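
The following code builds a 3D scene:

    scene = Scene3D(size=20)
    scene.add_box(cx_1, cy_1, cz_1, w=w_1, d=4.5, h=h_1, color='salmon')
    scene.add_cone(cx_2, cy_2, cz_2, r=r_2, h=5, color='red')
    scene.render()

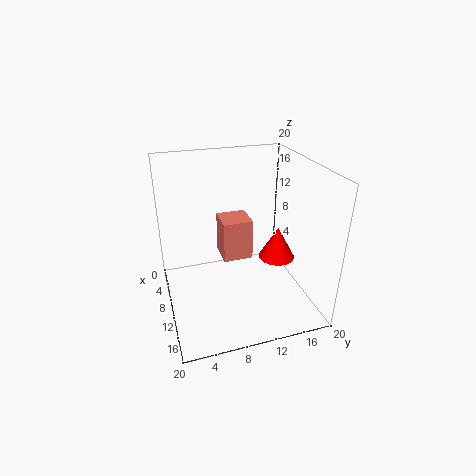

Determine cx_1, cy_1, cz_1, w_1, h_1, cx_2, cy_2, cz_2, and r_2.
cx_1 = 2.75
cy_1 = 8.75
cz_1 = 4.5
w_1 = 4.5
h_1 = 6.25
cx_2 = 8
cy_2 = 17
cz_2 = 4.5
r_2 = 2.75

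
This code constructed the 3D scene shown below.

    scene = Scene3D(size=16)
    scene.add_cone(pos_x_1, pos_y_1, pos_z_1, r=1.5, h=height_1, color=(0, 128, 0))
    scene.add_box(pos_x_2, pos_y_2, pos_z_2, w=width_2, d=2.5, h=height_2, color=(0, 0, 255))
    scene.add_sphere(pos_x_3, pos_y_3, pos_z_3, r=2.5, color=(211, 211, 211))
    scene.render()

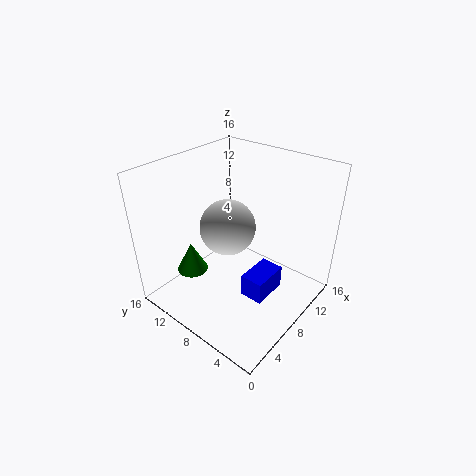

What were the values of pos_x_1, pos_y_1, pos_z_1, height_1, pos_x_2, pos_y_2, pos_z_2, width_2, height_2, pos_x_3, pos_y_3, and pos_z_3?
pos_x_1 = 2; pos_y_1 = 9; pos_z_1 = 7; height_1 = 3; pos_x_2 = 5.5; pos_y_2 = 3; pos_z_2 = 3; width_2 = 4; height_2 = 2.5; pos_x_3 = 3.5; pos_y_3 = 5.5; pos_z_3 = 12.5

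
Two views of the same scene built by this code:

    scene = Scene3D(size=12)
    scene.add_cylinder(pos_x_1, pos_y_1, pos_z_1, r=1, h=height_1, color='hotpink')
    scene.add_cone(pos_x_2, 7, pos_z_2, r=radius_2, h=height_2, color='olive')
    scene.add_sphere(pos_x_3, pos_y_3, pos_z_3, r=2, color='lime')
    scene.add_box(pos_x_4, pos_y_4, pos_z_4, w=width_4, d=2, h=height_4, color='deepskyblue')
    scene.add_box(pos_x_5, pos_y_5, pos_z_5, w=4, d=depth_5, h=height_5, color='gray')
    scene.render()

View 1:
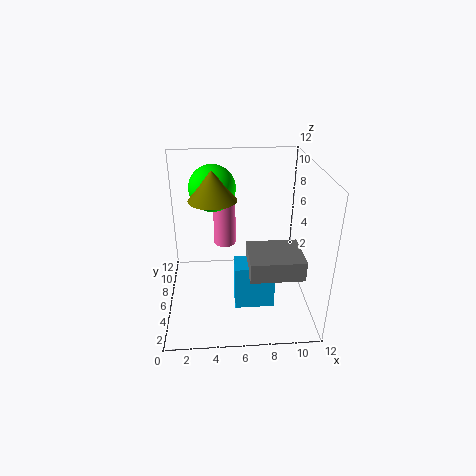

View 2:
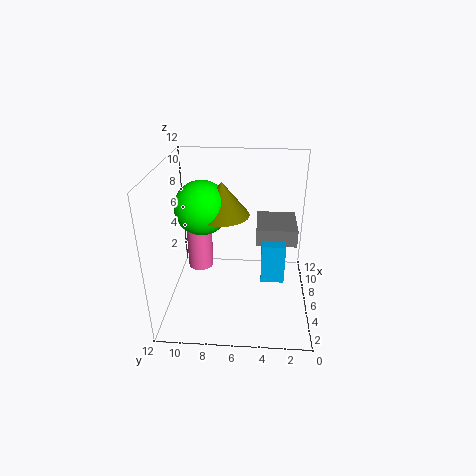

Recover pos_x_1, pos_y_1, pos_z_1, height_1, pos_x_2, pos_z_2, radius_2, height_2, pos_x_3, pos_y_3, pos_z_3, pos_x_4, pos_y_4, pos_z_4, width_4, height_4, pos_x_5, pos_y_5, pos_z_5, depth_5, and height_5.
pos_x_1 = 5, pos_y_1 = 9, pos_z_1 = 4, height_1 = 4, pos_x_2 = 4, pos_z_2 = 9, radius_2 = 2, height_2 = 2.5, pos_x_3 = 4, pos_y_3 = 8.5, pos_z_3 = 9.5, pos_x_4 = 5.5, pos_y_4 = 2, pos_z_4 = 2, width_4 = 3, height_4 = 3.5, pos_x_5 = 6.5, pos_y_5 = 1, pos_z_5 = 5, depth_5 = 3.5, height_5 = 1.5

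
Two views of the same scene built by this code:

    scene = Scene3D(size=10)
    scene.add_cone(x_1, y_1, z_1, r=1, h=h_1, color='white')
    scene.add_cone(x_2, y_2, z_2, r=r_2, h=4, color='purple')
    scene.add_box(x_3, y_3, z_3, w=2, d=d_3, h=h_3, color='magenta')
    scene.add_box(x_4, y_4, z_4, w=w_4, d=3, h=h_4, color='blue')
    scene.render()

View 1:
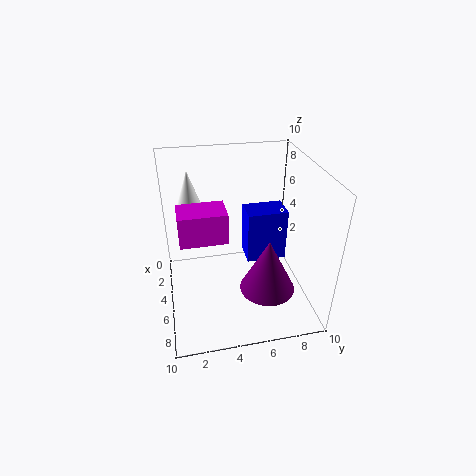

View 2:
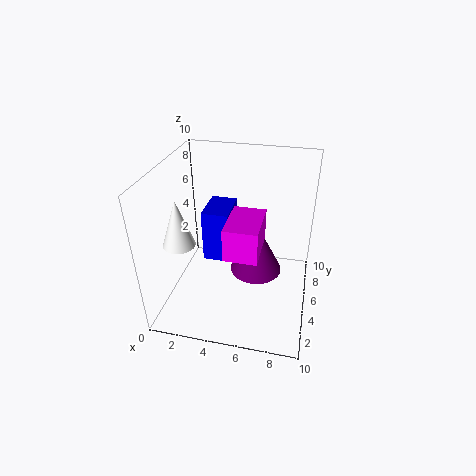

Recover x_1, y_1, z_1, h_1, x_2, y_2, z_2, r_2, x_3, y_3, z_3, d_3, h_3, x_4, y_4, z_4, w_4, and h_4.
x_1 = 2, y_1 = 2, z_1 = 6, h_1 = 3, x_2 = 6, y_2 = 7, z_2 = 1, r_2 = 2, x_3 = 5, y_3 = 1, z_3 = 6, d_3 = 3, h_3 = 2, x_4 = 2, y_4 = 6, z_4 = 2, w_4 = 2, h_4 = 4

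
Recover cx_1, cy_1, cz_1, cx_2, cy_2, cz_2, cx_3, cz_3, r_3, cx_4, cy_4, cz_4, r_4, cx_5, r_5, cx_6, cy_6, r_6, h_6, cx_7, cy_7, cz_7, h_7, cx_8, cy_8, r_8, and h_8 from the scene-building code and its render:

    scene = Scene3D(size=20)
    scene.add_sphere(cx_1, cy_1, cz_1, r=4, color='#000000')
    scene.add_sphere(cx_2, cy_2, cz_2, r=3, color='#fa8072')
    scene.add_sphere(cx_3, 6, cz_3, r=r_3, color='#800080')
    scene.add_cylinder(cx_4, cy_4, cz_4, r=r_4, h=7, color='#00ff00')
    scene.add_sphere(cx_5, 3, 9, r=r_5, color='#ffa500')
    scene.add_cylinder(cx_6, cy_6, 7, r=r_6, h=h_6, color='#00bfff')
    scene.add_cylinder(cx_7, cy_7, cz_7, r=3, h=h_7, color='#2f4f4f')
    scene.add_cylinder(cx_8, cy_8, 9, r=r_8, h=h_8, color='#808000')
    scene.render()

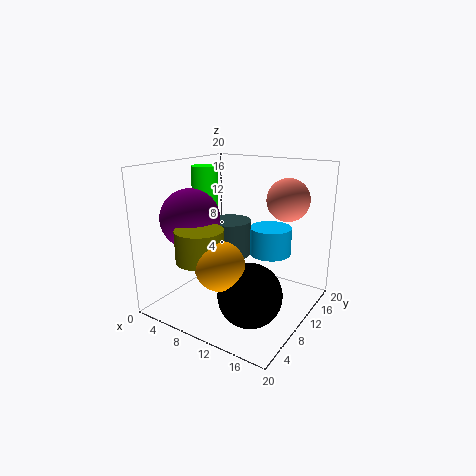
cx_1 = 15, cy_1 = 5, cz_1 = 5, cx_2 = 15, cy_2 = 15, cz_2 = 15, cx_3 = 5, cz_3 = 13, r_3 = 4, cx_4 = 2, cy_4 = 13, cz_4 = 12, r_4 = 2, cx_5 = 12, r_5 = 3, cx_6 = 13, cy_6 = 14, r_6 = 3, h_6 = 4, cx_7 = 8, cy_7 = 11, cz_7 = 7, h_7 = 5, cx_8 = 9, cy_8 = 3, r_8 = 3, h_8 = 4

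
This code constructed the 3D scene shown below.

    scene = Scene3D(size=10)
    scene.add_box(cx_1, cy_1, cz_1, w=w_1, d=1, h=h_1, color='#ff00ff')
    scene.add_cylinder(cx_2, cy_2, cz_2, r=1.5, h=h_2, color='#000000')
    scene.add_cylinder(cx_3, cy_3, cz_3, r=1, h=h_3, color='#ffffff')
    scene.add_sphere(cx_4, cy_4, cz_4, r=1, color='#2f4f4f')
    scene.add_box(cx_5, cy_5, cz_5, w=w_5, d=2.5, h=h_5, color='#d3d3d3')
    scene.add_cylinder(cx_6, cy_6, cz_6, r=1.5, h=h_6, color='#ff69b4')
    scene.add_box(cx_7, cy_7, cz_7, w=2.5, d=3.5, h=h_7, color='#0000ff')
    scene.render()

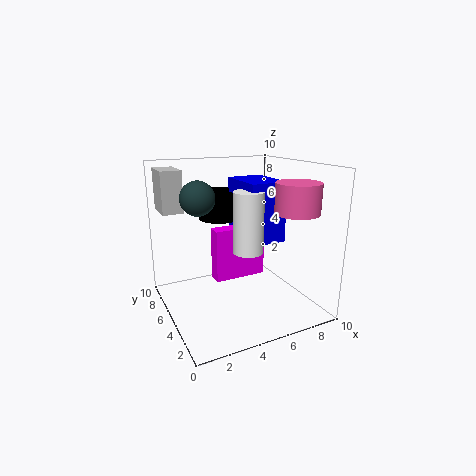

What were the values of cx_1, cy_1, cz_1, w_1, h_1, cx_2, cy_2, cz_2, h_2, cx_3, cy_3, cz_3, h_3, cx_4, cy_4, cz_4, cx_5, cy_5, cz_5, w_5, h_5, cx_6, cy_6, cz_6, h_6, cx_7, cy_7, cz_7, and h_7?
cx_1 = 3, cy_1 = 4, cz_1 = 2.5, w_1 = 3.5, h_1 = 3.5, cx_2 = 4.5, cy_2 = 7, cz_2 = 6, h_2 = 2, cx_3 = 5, cy_3 = 3.5, cz_3 = 4.5, h_3 = 4, cx_4 = 1.5, cy_4 = 3, cz_4 = 8.5, cx_5 = 0.5, cy_5 = 7.5, cz_5 = 6.5, w_5 = 1.5, h_5 = 3, cx_6 = 8, cy_6 = 2.5, cz_6 = 7, h_6 = 2, cx_7 = 5, cy_7 = 3, cz_7 = 5, h_7 = 4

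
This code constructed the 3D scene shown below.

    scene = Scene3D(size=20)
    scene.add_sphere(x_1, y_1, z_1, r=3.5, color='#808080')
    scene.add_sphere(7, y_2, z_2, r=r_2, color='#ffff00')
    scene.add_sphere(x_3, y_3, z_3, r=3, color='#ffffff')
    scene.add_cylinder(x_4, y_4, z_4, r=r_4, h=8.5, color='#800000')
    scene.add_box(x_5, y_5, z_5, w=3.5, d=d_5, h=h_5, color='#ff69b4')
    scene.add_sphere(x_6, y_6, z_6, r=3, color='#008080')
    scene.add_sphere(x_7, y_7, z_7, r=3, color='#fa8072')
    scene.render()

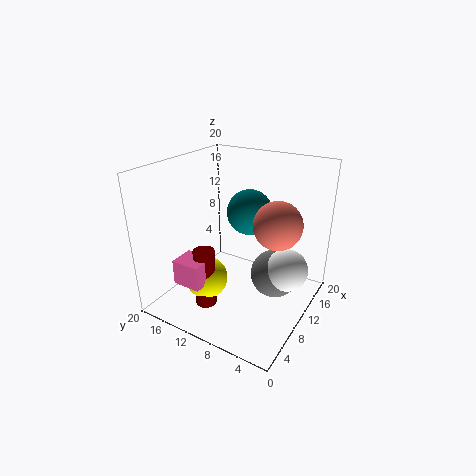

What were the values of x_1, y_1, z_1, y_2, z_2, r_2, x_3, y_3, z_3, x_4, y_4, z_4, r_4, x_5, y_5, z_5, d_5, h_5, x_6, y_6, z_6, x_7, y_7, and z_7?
x_1 = 13, y_1 = 5.5, z_1 = 4, y_2 = 13.5, z_2 = 4, r_2 = 3, x_3 = 12.5, y_3 = 3.5, z_3 = 5.5, x_4 = 6, y_4 = 13, z_4 = 0.5, r_4 = 1.5, x_5 = 3, y_5 = 12, z_5 = 4.5, d_5 = 4, h_5 = 3.5, x_6 = 10.5, y_6 = 8.5, z_6 = 14, x_7 = 8.5, y_7 = 3.5, z_7 = 14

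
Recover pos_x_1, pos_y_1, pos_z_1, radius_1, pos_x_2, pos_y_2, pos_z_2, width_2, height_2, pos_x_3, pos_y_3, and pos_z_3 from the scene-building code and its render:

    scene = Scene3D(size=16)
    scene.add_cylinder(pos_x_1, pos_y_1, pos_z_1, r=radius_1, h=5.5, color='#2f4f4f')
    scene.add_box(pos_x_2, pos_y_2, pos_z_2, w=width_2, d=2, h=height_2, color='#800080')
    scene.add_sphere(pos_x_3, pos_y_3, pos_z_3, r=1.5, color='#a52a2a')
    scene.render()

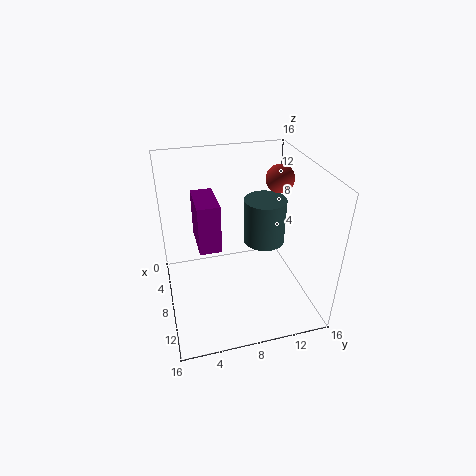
pos_x_1 = 5.5
pos_y_1 = 12
pos_z_1 = 5.5
radius_1 = 2.5
pos_x_2 = 9.5
pos_y_2 = 3
pos_z_2 = 10.5
width_2 = 4
height_2 = 4.5
pos_x_3 = 8
pos_y_3 = 12.5
pos_z_3 = 14.5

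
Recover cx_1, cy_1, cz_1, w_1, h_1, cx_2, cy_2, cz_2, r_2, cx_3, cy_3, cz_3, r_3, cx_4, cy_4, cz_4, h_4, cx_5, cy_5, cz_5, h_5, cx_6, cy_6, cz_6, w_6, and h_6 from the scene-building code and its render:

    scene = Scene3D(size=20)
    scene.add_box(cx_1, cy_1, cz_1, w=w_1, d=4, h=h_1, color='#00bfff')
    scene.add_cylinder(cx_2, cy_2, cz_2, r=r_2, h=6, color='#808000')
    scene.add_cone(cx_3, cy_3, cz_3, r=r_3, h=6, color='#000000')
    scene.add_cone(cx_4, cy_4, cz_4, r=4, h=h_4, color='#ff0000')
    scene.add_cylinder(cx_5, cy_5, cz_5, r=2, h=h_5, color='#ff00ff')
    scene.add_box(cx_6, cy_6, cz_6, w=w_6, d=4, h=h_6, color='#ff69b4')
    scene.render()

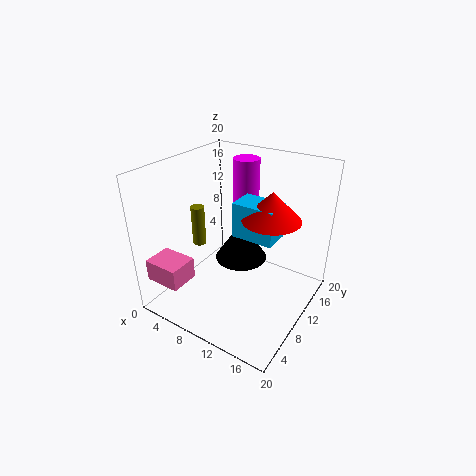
cx_1 = 9, cy_1 = 10, cz_1 = 10, w_1 = 6, h_1 = 5, cx_2 = 3, cy_2 = 10, cz_2 = 7, r_2 = 1, cx_3 = 8, cy_3 = 14, cz_3 = 4, r_3 = 4, cx_4 = 14, cy_4 = 12, cz_4 = 13, h_4 = 4, cx_5 = 7, cy_5 = 17, cz_5 = 9, h_5 = 10, cx_6 = 1, cy_6 = 1, cz_6 = 5, w_6 = 5, h_6 = 3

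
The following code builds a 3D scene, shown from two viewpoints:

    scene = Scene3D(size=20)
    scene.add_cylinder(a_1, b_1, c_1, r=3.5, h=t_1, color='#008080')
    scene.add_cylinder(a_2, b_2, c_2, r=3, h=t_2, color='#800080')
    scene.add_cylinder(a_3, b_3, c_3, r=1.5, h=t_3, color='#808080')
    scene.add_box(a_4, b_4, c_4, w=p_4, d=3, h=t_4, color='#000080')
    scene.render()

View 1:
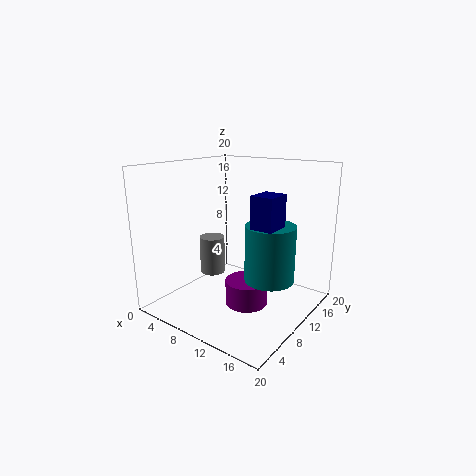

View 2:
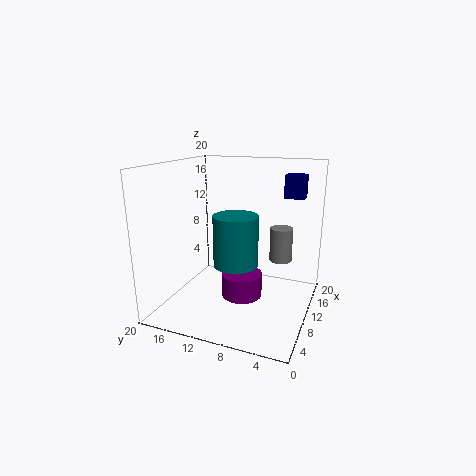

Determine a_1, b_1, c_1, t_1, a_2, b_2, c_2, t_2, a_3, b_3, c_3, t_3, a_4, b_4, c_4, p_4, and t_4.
a_1 = 14, b_1 = 12, c_1 = 4, t_1 = 8, a_2 = 11.5, b_2 = 10, c_2 = 0.5, t_2 = 3.5, a_3 = 10.5, b_3 = 4, c_3 = 7.5, t_3 = 4.5, a_4 = 17, b_4 = 2.5, c_4 = 14.5, p_4 = 2.5, t_4 = 3.5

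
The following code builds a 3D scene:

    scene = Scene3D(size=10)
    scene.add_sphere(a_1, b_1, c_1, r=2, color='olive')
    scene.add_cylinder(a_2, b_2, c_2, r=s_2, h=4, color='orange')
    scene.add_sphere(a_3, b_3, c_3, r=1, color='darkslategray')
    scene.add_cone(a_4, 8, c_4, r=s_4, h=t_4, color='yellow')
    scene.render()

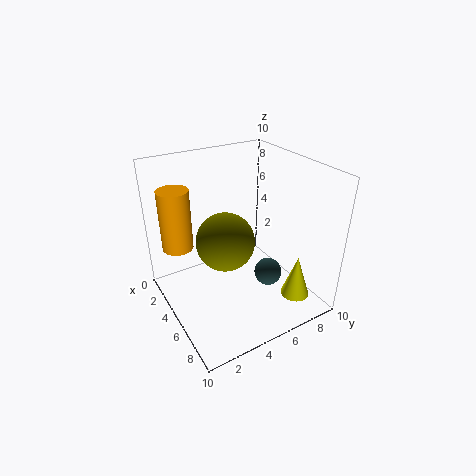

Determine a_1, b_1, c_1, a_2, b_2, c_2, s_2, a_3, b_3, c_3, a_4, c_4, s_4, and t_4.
a_1 = 5, b_1 = 4, c_1 = 5, a_2 = 4, b_2 = 1, c_2 = 5, s_2 = 1, a_3 = 6, b_3 = 7, c_3 = 2, a_4 = 8, c_4 = 1, s_4 = 1, t_4 = 3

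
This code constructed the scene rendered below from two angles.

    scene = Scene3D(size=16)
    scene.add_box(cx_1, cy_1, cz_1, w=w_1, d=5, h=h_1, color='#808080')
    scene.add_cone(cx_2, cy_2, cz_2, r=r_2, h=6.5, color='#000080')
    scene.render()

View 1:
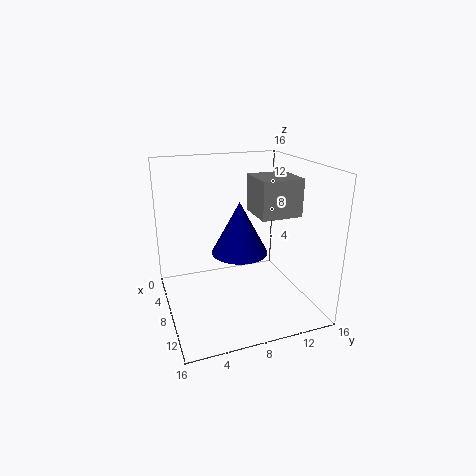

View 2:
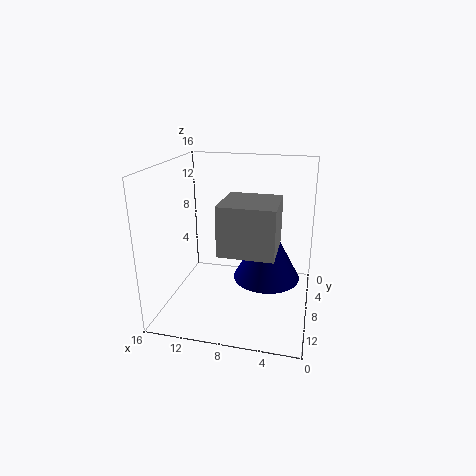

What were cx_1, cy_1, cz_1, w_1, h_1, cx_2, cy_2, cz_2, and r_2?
cx_1 = 3; cy_1 = 11; cz_1 = 9.5; w_1 = 5; h_1 = 4.5; cx_2 = 4.5; cy_2 = 9.5; cz_2 = 4.5; r_2 = 3.5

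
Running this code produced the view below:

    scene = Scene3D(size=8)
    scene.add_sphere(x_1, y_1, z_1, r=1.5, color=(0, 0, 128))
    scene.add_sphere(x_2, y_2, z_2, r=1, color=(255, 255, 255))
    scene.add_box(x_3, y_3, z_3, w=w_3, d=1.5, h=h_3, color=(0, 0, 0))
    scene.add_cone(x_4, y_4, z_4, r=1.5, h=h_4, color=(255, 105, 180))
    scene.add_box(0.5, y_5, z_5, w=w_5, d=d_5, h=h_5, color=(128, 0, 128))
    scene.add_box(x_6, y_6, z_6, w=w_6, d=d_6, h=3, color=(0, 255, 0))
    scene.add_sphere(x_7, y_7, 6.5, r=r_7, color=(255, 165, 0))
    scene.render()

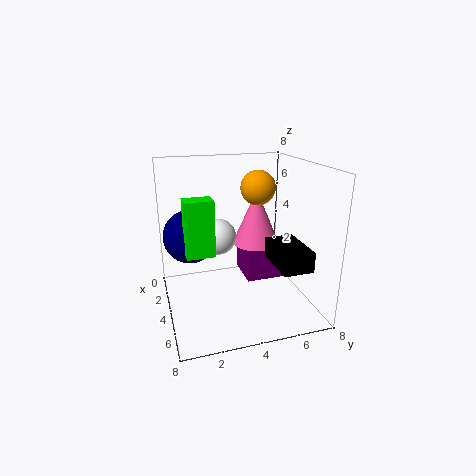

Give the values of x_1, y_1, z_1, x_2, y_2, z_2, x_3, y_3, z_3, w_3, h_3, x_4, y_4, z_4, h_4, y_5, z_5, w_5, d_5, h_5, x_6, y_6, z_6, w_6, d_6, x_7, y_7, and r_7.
x_1 = 3, y_1 = 1.5, z_1 = 4, x_2 = 3.5, y_2 = 3, z_2 = 4, x_3 = 5.5, y_3 = 5, z_3 = 3.5, w_3 = 2.5, h_3 = 1, x_4 = 1.5, y_4 = 6, z_4 = 2.5, h_4 = 3.5, y_5 = 5, z_5 = 0.5, w_5 = 2.5, d_5 = 2.5, h_5 = 2, x_6 = 4, y_6 = 1, z_6 = 3.5, w_6 = 1, d_6 = 1.5, x_7 = 3, y_7 = 5.5, r_7 = 1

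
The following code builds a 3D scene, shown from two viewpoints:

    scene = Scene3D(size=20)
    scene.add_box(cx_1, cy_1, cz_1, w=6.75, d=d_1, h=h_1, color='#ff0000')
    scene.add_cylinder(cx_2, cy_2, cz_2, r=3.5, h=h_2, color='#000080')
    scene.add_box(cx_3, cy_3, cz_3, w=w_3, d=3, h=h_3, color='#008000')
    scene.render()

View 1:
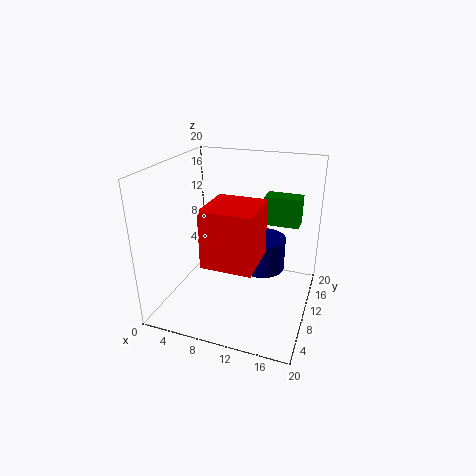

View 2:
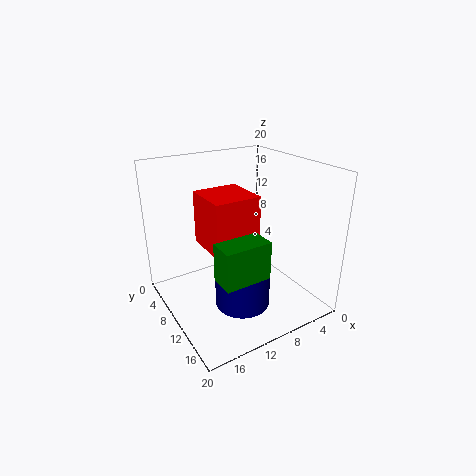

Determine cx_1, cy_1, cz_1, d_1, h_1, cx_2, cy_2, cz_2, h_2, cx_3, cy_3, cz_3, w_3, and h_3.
cx_1 = 7
cy_1 = 4
cz_1 = 8
d_1 = 7
h_1 = 7.75
cx_2 = 12.25
cy_2 = 14.75
cz_2 = 3.25
h_2 = 5
cx_3 = 11.75
cy_3 = 16.75
cz_3 = 9.5
w_3 = 5.5
h_3 = 4.5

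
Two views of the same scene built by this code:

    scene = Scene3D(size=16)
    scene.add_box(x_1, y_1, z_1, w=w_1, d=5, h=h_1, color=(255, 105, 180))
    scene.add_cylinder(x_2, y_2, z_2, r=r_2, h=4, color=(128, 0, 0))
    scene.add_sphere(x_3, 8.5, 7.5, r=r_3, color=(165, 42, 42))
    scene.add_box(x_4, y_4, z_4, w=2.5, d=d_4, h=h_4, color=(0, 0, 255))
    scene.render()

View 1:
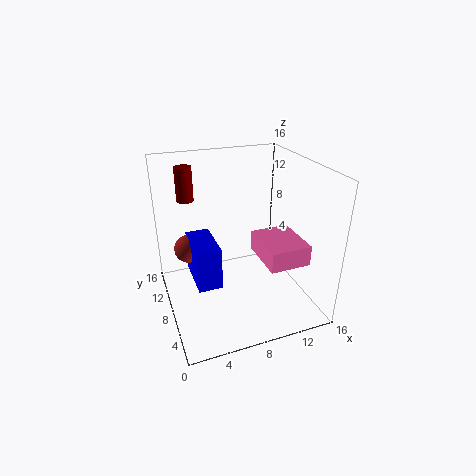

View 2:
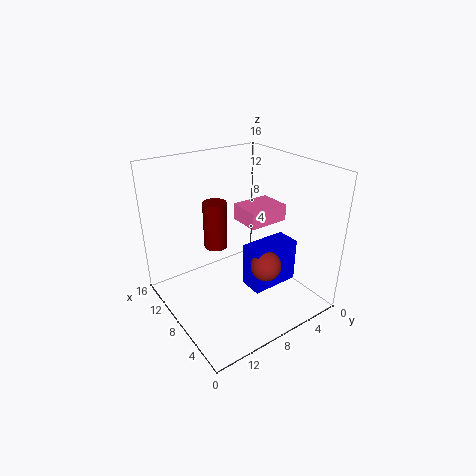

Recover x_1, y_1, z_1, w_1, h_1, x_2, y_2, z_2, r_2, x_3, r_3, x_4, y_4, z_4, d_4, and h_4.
x_1 = 8.5
y_1 = 0.5
z_1 = 8
w_1 = 4
h_1 = 2
x_2 = 3.5
y_2 = 13.5
z_2 = 11
r_2 = 1
x_3 = 2.5
r_3 = 1.5
x_4 = 2.5
y_4 = 4.5
z_4 = 4.5
d_4 = 5
h_4 = 4.5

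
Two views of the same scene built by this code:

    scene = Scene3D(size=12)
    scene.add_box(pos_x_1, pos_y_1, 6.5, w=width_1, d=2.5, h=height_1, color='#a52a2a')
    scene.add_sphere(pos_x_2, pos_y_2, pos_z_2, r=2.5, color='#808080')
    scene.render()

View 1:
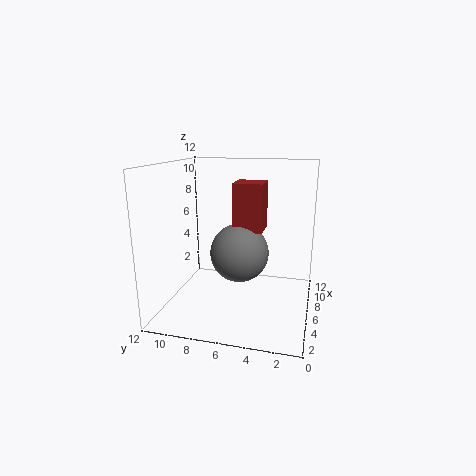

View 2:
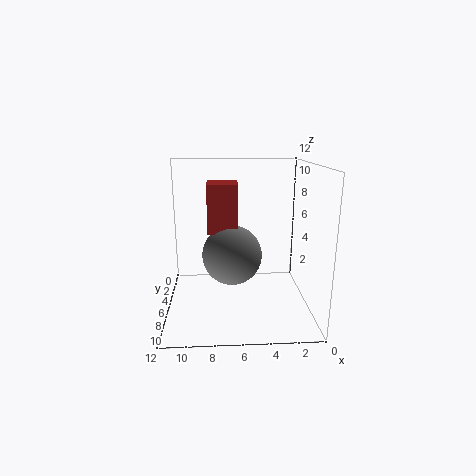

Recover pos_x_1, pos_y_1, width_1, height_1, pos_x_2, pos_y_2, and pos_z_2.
pos_x_1 = 6; pos_y_1 = 4; width_1 = 2.5; height_1 = 4; pos_x_2 = 6.5; pos_y_2 = 6; pos_z_2 = 4.5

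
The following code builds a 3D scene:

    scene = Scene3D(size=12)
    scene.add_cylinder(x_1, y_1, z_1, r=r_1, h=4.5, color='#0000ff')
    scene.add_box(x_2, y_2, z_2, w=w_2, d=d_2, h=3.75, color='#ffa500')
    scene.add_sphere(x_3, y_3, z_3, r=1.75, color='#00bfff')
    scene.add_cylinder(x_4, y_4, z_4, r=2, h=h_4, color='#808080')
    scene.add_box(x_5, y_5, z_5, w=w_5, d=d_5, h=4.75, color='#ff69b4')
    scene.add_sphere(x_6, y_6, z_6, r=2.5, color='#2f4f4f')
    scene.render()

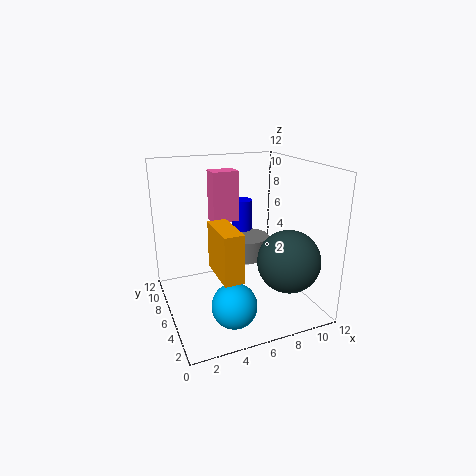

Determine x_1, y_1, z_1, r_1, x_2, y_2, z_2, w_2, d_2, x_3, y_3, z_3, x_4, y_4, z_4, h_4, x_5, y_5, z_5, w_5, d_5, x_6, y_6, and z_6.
x_1 = 8.5; y_1 = 11; z_1 = 3.25; r_1 = 1; x_2 = 3.25; y_2 = 1.75; z_2 = 4.25; w_2 = 1.5; d_2 = 3.75; x_3 = 4.25; y_3 = 2.5; z_3 = 2; x_4 = 8.25; y_4 = 9; z_4 = 2.75; h_4 = 2; x_5 = 5.25; y_5 = 10; z_5 = 6; w_5 = 2.5; d_5 = 1.75; x_6 = 9; y_6 = 2.75; z_6 = 4.75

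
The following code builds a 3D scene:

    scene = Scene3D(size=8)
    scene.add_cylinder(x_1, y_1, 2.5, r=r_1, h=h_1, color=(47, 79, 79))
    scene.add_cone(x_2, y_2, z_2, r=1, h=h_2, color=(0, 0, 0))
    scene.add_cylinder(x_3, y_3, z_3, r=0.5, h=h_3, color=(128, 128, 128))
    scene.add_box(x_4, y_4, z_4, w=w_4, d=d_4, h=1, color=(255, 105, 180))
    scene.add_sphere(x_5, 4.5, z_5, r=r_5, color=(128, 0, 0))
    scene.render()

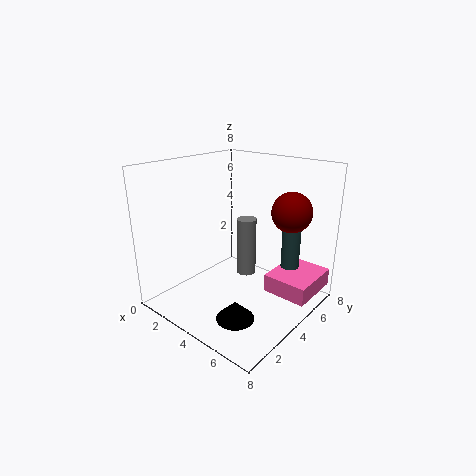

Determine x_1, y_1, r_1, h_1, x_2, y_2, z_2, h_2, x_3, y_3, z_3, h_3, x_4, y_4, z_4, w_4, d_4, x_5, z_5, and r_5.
x_1 = 6.5
y_1 = 5.5
r_1 = 0.5
h_1 = 2.5
x_2 = 5.5
y_2 = 2
z_2 = 0.5
h_2 = 1
x_3 = 5
y_3 = 3.5
z_3 = 2.5
h_3 = 3
x_4 = 5.5
y_4 = 4.5
z_4 = 1
w_4 = 2.5
d_4 = 3
x_5 = 7
z_5 = 6
r_5 = 1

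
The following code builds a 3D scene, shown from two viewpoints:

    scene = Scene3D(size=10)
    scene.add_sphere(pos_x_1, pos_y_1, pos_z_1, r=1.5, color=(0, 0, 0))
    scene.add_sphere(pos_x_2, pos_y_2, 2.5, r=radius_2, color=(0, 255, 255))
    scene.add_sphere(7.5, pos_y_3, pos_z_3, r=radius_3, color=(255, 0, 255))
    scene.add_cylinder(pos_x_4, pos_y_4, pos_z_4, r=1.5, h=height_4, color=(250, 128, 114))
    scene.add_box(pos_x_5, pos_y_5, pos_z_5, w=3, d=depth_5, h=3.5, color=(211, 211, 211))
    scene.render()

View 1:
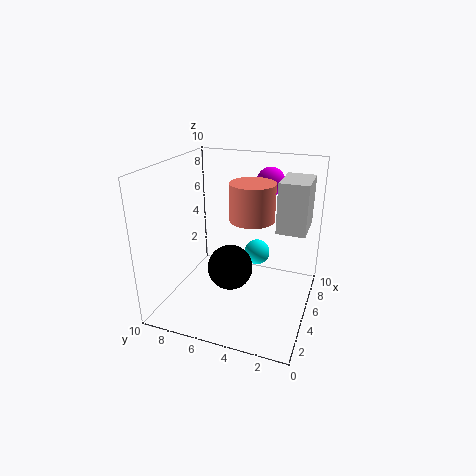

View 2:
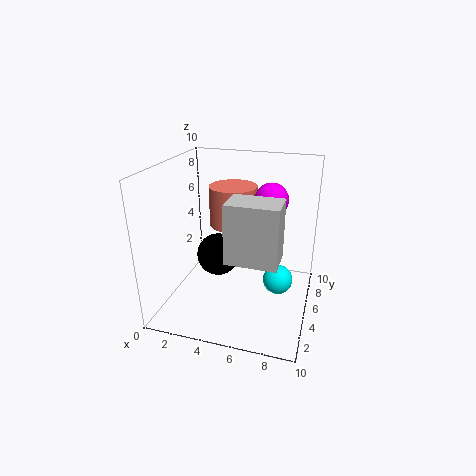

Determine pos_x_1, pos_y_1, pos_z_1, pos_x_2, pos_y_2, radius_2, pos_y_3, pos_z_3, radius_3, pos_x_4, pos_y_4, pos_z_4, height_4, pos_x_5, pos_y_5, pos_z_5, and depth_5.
pos_x_1 = 3.5; pos_y_1 = 5; pos_z_1 = 3.5; pos_x_2 = 8; pos_y_2 = 4.5; radius_2 = 1; pos_y_3 = 3.5; pos_z_3 = 8.5; radius_3 = 1; pos_x_4 = 5; pos_y_4 = 4; pos_z_4 = 6.5; height_4 = 2.5; pos_x_5 = 5.5; pos_y_5 = 0.5; pos_z_5 = 5.5; depth_5 = 2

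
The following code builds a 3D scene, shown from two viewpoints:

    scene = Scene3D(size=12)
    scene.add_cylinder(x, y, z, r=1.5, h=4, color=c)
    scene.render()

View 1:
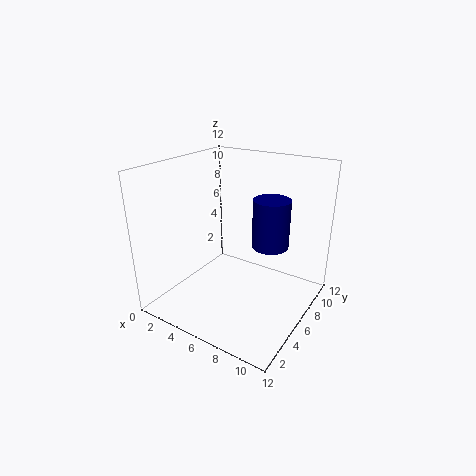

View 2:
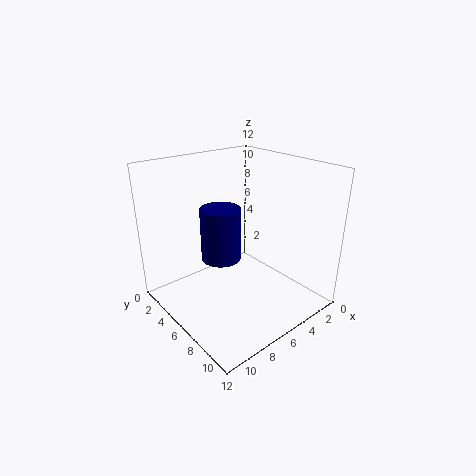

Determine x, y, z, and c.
x = 8.5
y = 7
z = 5.5
c = 'navy'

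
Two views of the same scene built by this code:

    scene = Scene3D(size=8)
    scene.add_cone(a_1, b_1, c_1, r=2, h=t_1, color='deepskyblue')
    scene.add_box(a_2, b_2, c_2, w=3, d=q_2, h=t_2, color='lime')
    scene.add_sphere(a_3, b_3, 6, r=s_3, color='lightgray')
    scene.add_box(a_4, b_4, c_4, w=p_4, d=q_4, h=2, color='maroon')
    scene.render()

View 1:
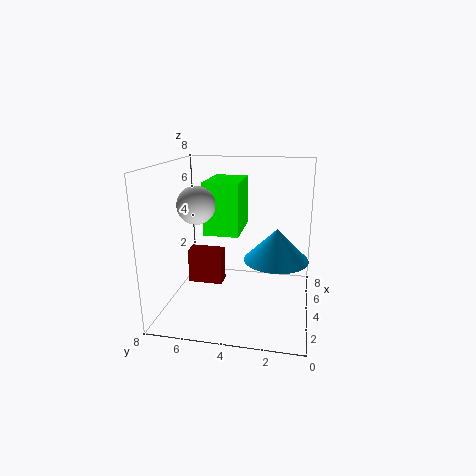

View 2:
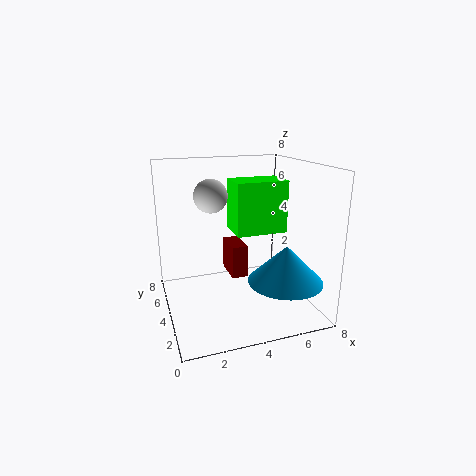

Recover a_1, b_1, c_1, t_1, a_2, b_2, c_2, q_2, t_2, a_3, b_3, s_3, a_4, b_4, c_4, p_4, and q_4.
a_1 = 6, b_1 = 2, c_1 = 2, t_1 = 2, a_2 = 4, b_2 = 4, c_2 = 4, q_2 = 2, t_2 = 3, a_3 = 3, b_3 = 6, s_3 = 1, a_4 = 4, b_4 = 5, c_4 = 1, p_4 = 1, q_4 = 2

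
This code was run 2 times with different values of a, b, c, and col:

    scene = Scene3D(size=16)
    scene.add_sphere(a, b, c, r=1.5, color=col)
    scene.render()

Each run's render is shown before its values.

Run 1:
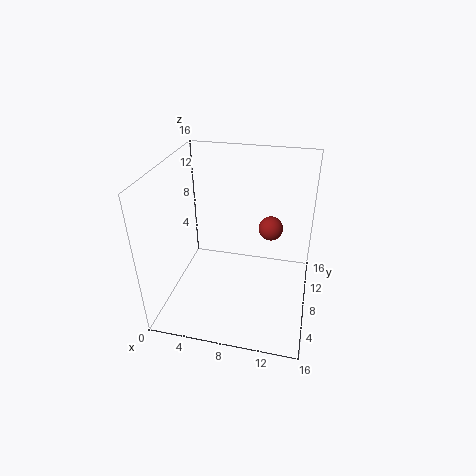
a = 11
b = 13
c = 6.75
col = 'brown'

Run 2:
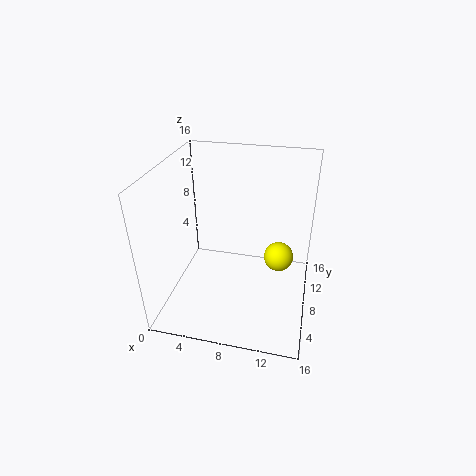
a = 12.75
b = 6.25
c = 7.5
col = 'yellow'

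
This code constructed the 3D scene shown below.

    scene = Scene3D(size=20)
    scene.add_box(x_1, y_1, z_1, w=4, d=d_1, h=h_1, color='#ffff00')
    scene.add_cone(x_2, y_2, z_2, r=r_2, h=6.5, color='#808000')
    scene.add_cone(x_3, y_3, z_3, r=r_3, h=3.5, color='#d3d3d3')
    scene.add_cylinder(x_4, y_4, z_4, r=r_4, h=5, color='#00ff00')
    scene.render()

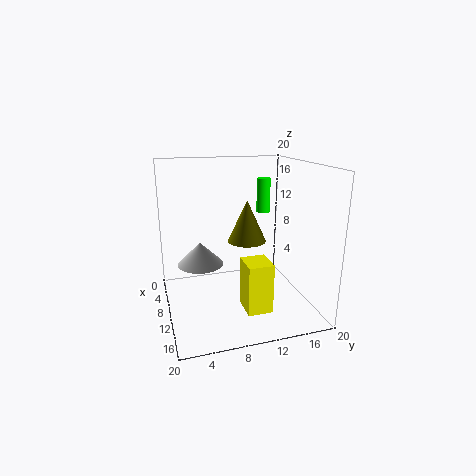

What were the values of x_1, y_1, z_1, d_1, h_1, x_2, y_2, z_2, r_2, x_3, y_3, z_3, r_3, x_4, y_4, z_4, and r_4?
x_1 = 11, y_1 = 10, z_1 = 0.5, d_1 = 3.5, h_1 = 7, x_2 = 5, y_2 = 13, z_2 = 7.5, r_2 = 3, x_3 = 5, y_3 = 5.5, z_3 = 4.5, r_3 = 3.5, x_4 = 6.5, y_4 = 15, z_4 = 12.5, r_4 = 1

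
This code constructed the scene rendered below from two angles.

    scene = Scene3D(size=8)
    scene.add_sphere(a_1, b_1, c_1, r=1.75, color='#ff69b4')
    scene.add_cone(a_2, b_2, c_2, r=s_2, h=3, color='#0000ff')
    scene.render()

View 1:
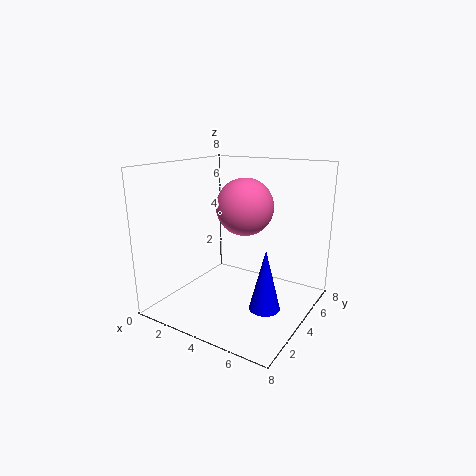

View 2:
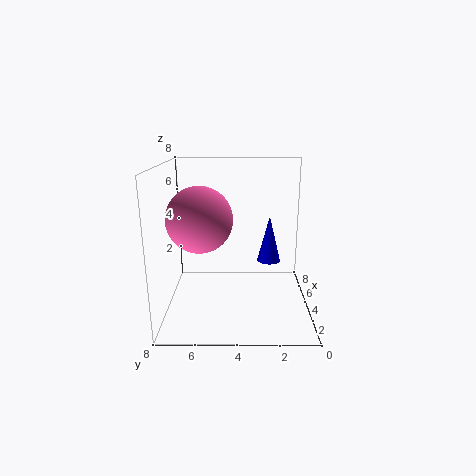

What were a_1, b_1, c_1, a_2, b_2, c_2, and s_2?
a_1 = 3.25; b_1 = 6; c_1 = 5.25; a_2 = 6.75; b_2 = 2; c_2 = 1.5; s_2 = 0.75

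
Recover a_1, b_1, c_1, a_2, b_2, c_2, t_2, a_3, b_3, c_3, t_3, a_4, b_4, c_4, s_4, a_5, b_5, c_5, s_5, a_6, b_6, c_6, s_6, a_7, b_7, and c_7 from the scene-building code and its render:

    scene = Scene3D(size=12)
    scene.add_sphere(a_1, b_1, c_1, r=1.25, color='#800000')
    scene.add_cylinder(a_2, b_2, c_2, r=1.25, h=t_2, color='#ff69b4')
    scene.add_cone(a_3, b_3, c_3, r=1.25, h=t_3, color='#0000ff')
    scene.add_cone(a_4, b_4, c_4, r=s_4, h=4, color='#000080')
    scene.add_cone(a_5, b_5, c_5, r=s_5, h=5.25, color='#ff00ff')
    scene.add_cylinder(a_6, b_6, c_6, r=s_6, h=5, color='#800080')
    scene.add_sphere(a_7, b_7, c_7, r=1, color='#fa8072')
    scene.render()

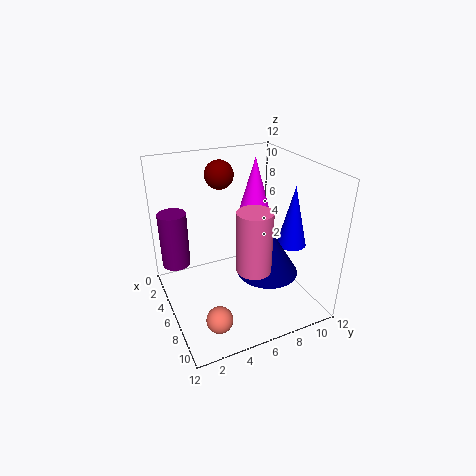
a_1 = 2.75; b_1 = 5.75; c_1 = 10.5; a_2 = 10.25; b_2 = 5.25; c_2 = 5.75; t_2 = 4.5; a_3 = 7.25; b_3 = 10.5; c_3 = 5; t_3 = 5.25; a_4 = 8; b_4 = 7.75; c_4 = 3.5; s_4 = 2.5; a_5 = 2.25; b_5 = 9.5; c_5 = 6.25; s_5 = 1.5; a_6 = 2.25; b_6 = 1.5; c_6 = 2.5; s_6 = 1.25; a_7 = 10.25; b_7 = 2.5; c_7 = 2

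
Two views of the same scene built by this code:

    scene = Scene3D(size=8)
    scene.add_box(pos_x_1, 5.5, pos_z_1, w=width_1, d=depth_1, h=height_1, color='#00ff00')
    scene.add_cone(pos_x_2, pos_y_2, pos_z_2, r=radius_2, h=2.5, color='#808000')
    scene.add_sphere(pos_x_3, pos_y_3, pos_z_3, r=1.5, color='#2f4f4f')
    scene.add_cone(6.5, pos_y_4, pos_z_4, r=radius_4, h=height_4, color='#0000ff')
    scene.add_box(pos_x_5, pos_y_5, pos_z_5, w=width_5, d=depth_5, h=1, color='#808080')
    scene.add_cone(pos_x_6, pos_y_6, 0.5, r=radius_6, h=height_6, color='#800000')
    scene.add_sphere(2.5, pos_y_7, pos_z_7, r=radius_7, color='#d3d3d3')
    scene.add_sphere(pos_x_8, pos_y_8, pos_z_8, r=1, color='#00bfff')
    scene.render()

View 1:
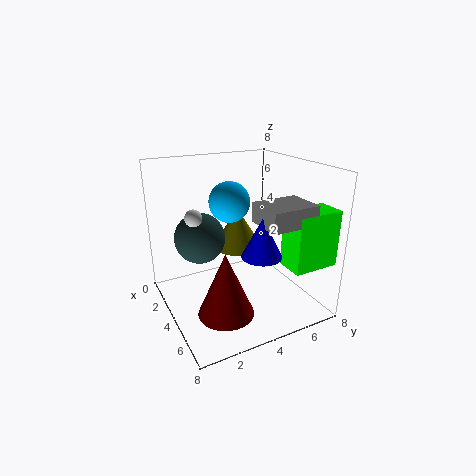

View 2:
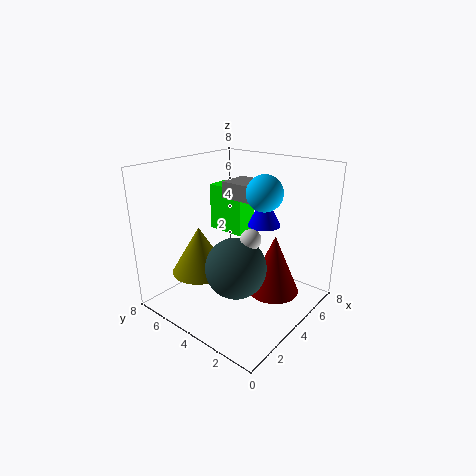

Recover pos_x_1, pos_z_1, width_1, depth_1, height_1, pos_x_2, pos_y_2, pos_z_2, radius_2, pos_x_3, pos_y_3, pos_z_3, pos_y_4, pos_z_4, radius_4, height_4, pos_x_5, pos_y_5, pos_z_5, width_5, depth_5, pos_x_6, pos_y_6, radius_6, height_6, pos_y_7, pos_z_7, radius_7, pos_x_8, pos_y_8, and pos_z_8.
pos_x_1 = 6; pos_z_1 = 3; width_1 = 1.5; depth_1 = 2.5; height_1 = 3; pos_x_2 = 2; pos_y_2 = 5; pos_z_2 = 2.5; radius_2 = 1.5; pos_x_3 = 2; pos_y_3 = 2.5; pos_z_3 = 3.5; pos_y_4 = 4; pos_z_4 = 4; radius_4 = 1; height_4 = 2; pos_x_5 = 5.5; pos_y_5 = 4; pos_z_5 = 5.5; width_5 = 2; depth_5 = 2.5; pos_x_6 = 5.5; pos_y_6 = 2.5; radius_6 = 1.5; height_6 = 3.5; pos_y_7 = 2; pos_z_7 = 5; radius_7 = 0.5; pos_x_8 = 5; pos_y_8 = 3; pos_z_8 = 6.5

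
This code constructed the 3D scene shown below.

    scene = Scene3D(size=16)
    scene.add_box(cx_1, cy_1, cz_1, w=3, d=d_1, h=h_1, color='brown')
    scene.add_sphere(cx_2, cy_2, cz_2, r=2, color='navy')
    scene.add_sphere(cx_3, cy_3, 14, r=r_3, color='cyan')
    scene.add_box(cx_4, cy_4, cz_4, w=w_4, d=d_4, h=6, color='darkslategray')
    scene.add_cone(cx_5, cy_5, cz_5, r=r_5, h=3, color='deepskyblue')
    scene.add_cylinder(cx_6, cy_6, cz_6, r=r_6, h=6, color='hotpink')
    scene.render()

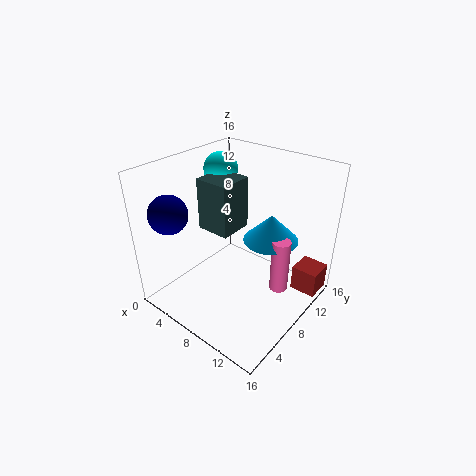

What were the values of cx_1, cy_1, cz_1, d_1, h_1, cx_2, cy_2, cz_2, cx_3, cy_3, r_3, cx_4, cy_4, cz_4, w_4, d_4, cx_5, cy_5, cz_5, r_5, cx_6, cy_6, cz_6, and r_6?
cx_1 = 13
cy_1 = 12
cz_1 = 1
d_1 = 3
h_1 = 3
cx_2 = 4
cy_2 = 2
cz_2 = 12
cx_3 = 3
cy_3 = 11
r_3 = 2
cx_4 = 3
cy_4 = 7
cz_4 = 8
w_4 = 4
d_4 = 4
cx_5 = 11
cy_5 = 10
cz_5 = 8
r_5 = 3
cx_6 = 13
cy_6 = 9
cz_6 = 3
r_6 = 1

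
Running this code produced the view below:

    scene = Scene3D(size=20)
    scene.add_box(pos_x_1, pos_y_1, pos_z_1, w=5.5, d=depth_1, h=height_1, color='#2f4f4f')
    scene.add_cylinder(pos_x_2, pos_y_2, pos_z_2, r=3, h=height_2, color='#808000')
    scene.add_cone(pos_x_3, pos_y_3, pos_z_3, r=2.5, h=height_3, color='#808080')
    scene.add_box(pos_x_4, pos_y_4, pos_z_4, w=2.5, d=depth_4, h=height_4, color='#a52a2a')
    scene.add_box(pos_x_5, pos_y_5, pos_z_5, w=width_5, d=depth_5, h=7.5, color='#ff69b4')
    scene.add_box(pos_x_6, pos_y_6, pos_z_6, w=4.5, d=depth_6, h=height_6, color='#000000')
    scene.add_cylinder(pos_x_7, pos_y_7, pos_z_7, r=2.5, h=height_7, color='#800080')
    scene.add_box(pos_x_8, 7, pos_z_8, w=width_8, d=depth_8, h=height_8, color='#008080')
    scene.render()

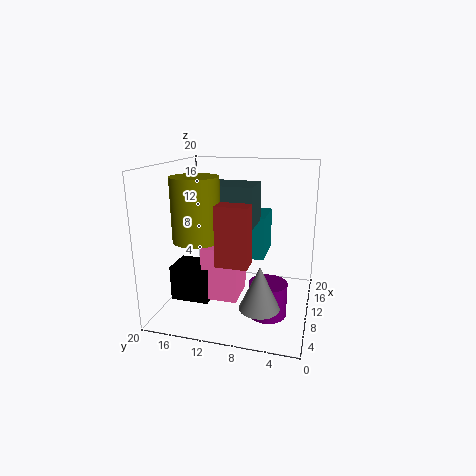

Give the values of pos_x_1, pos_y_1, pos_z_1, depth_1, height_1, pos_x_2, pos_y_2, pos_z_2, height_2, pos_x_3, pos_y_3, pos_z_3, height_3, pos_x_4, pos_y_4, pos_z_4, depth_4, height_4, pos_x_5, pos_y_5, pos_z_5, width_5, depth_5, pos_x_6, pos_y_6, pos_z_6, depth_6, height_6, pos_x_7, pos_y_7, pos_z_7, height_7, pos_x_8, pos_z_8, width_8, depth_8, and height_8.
pos_x_1 = 7.5; pos_y_1 = 7.5; pos_z_1 = 12; depth_1 = 6.5; height_1 = 5.5; pos_x_2 = 5; pos_y_2 = 14; pos_z_2 = 11; height_2 = 8; pos_x_3 = 3.5; pos_y_3 = 5.5; pos_z_3 = 3.5; height_3 = 5.5; pos_x_4 = 3; pos_y_4 = 7; pos_z_4 = 8.5; depth_4 = 4; height_4 = 7.5; pos_x_5 = 7; pos_y_5 = 9.5; pos_z_5 = 1.5; width_5 = 5.5; depth_5 = 5; pos_x_6 = 6.5; pos_y_6 = 13.5; pos_z_6 = 1; depth_6 = 5.5; height_6 = 5; pos_x_7 = 6.5; pos_y_7 = 5; pos_z_7 = 1; height_7 = 4.5; pos_x_8 = 13.5; pos_z_8 = 5.5; width_8 = 6.5; depth_8 = 5.5; height_8 = 6.5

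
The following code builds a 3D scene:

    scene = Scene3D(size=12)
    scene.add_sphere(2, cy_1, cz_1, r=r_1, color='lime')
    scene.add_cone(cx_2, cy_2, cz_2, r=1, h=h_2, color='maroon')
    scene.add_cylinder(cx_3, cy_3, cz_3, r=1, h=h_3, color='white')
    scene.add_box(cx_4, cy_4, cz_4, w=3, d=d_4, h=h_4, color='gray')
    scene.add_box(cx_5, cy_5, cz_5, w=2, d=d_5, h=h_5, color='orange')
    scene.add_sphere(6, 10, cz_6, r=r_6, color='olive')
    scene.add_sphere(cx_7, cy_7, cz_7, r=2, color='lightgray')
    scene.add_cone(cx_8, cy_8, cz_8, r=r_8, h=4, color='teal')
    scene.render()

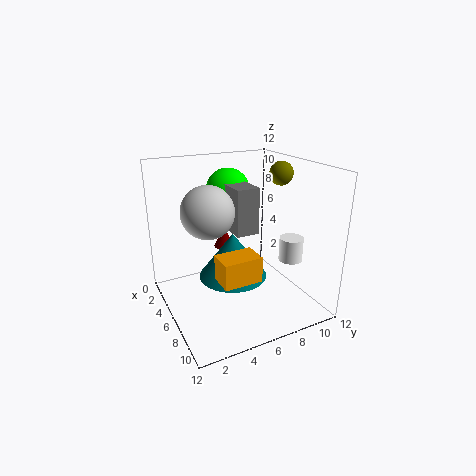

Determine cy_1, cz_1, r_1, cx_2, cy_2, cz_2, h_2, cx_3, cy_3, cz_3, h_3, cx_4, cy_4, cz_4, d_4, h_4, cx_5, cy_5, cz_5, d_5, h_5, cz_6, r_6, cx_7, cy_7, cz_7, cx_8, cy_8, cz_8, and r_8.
cy_1 = 7, cz_1 = 9, r_1 = 2, cx_2 = 1, cy_2 = 7, cz_2 = 3, h_2 = 2, cx_3 = 8, cy_3 = 10, cz_3 = 4, h_3 = 2, cx_4 = 3, cy_4 = 6, cz_4 = 6, d_4 = 2, h_4 = 4, cx_5 = 8, cy_5 = 3, cz_5 = 4, d_5 = 3, h_5 = 2, cz_6 = 11, r_6 = 1, cx_7 = 7, cy_7 = 3, cz_7 = 9, cx_8 = 5, cy_8 = 6, cz_8 = 2, r_8 = 3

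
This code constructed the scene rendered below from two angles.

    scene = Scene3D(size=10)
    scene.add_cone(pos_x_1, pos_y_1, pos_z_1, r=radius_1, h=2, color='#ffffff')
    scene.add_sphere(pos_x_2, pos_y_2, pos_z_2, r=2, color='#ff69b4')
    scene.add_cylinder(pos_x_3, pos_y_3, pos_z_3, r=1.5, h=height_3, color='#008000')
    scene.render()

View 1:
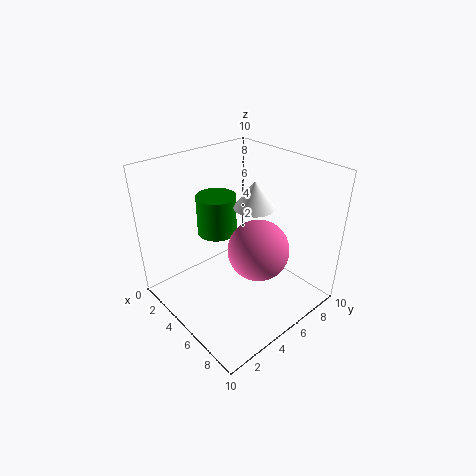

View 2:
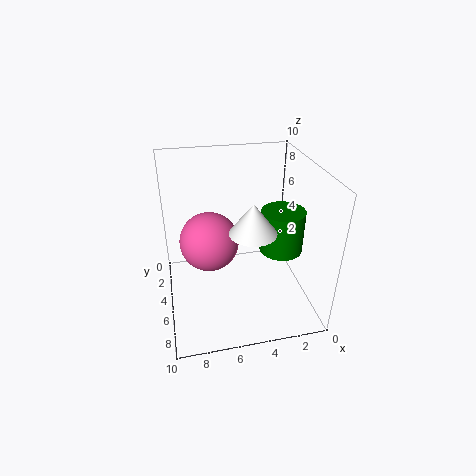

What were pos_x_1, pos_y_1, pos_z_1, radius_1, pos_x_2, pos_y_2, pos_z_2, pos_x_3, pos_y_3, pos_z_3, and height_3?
pos_x_1 = 4.5, pos_y_1 = 7, pos_z_1 = 6.5, radius_1 = 1.5, pos_x_2 = 7, pos_y_2 = 5, pos_z_2 = 5, pos_x_3 = 2, pos_y_3 = 5.5, pos_z_3 = 4, height_3 = 3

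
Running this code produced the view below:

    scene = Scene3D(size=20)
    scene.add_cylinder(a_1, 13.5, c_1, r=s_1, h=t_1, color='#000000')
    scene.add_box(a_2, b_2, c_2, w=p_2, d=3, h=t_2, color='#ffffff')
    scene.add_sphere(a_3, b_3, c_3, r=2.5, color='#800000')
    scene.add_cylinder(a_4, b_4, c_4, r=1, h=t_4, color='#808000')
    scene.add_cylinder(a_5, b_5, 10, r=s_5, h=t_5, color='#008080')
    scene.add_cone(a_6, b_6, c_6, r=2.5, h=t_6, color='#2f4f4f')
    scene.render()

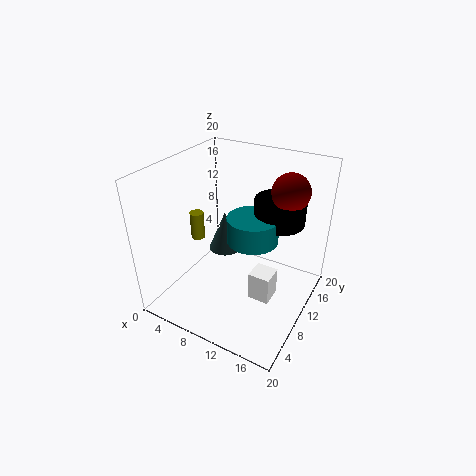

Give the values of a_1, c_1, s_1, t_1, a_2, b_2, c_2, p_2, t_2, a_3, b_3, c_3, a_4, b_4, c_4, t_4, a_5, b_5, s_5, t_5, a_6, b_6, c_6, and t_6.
a_1 = 14.5, c_1 = 12, s_1 = 3.5, t_1 = 3.5, a_2 = 13, b_2 = 7.5, c_2 = 2.5, p_2 = 3, t_2 = 4, a_3 = 16, b_3 = 13, c_3 = 17, a_4 = 3.5, b_4 = 9.5, c_4 = 8.5, t_4 = 4, a_5 = 12, b_5 = 10.5, s_5 = 3.5, t_5 = 3.5, a_6 = 6, b_6 = 13, c_6 = 5.5, t_6 = 6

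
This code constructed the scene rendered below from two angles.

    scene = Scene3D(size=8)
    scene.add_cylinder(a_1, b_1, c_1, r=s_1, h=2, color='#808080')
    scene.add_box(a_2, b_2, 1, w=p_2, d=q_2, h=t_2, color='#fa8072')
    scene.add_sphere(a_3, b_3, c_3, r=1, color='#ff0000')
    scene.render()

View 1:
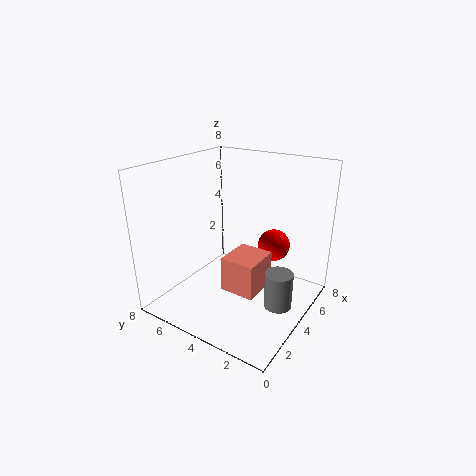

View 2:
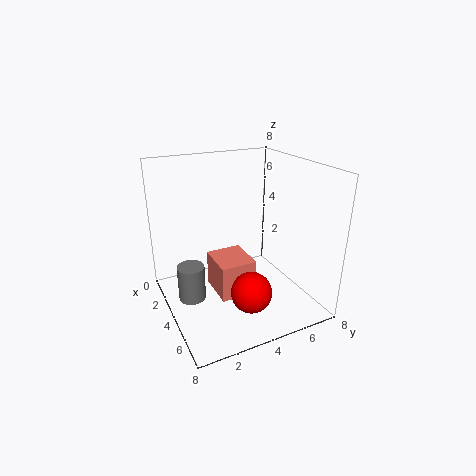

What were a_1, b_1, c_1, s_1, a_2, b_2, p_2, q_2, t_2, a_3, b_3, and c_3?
a_1 = 3.75, b_1 = 1.25, c_1 = 0.75, s_1 = 0.75, a_2 = 3, b_2 = 2.5, p_2 = 2.25, q_2 = 2, t_2 = 2, a_3 = 7, b_3 = 3.25, c_3 = 2.5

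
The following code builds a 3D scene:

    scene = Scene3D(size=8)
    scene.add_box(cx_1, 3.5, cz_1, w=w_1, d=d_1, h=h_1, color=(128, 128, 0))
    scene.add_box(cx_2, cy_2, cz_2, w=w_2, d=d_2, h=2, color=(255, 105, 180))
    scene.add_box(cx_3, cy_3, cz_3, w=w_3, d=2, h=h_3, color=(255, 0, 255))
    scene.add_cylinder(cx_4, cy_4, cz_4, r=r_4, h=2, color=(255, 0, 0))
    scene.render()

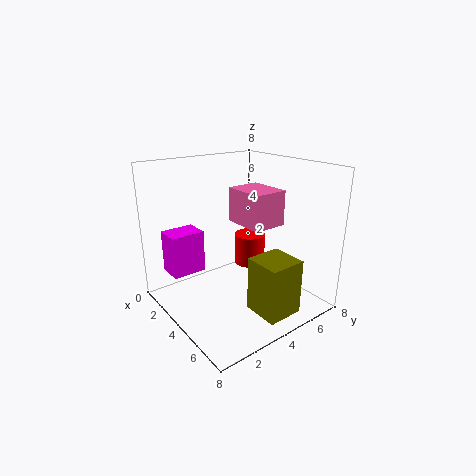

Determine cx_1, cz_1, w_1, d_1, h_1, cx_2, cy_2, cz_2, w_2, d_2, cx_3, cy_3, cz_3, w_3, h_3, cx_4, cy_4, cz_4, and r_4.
cx_1 = 5.5, cz_1 = 0.5, w_1 = 2, d_1 = 2, h_1 = 3, cx_2 = 2.5, cy_2 = 4.5, cz_2 = 4.5, w_2 = 2.5, d_2 = 2, cx_3 = 0.5, cy_3 = 1, cz_3 = 1.5, w_3 = 1.5, h_3 = 2.5, cx_4 = 2, cy_4 = 6.5, cz_4 = 1, r_4 = 1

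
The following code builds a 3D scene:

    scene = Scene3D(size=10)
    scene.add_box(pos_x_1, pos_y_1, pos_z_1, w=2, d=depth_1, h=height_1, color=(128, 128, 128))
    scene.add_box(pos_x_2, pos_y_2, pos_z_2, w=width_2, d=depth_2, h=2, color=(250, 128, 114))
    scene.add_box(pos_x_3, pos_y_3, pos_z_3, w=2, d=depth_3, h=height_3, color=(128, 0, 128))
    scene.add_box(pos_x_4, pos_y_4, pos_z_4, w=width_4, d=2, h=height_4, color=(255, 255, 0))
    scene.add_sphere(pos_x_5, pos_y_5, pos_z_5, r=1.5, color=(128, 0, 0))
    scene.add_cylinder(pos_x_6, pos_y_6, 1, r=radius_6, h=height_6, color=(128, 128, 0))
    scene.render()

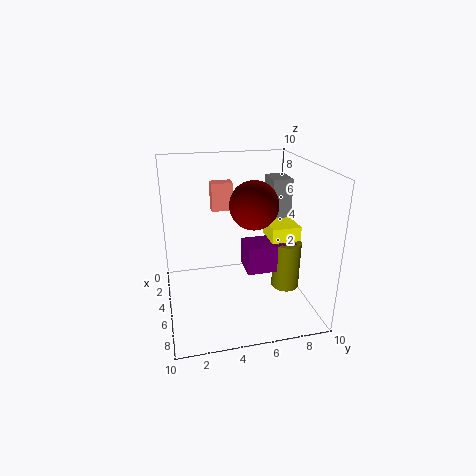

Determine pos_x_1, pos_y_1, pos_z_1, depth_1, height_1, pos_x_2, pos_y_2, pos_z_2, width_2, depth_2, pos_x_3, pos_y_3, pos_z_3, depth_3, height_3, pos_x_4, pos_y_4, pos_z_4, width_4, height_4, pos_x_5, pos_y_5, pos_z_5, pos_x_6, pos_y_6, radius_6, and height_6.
pos_x_1 = 1.5; pos_y_1 = 8; pos_z_1 = 5.5; depth_1 = 1.5; height_1 = 3; pos_x_2 = 2.5; pos_y_2 = 3.5; pos_z_2 = 6.5; width_2 = 1; depth_2 = 1.5; pos_x_3 = 4; pos_y_3 = 5.5; pos_z_3 = 2.5; depth_3 = 3.5; height_3 = 2; pos_x_4 = 4.5; pos_y_4 = 7; pos_z_4 = 5; width_4 = 2; height_4 = 1; pos_x_5 = 7; pos_y_5 = 5.5; pos_z_5 = 8; pos_x_6 = 5.5; pos_y_6 = 8.5; radius_6 = 1; height_6 = 3.5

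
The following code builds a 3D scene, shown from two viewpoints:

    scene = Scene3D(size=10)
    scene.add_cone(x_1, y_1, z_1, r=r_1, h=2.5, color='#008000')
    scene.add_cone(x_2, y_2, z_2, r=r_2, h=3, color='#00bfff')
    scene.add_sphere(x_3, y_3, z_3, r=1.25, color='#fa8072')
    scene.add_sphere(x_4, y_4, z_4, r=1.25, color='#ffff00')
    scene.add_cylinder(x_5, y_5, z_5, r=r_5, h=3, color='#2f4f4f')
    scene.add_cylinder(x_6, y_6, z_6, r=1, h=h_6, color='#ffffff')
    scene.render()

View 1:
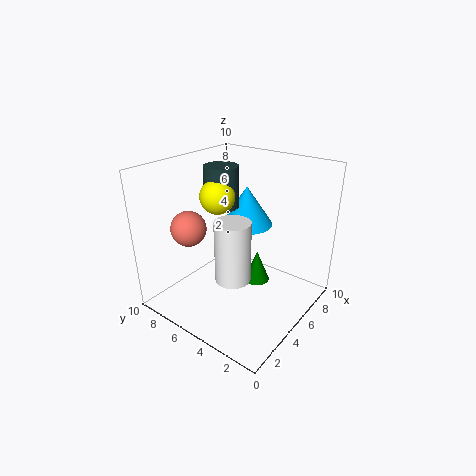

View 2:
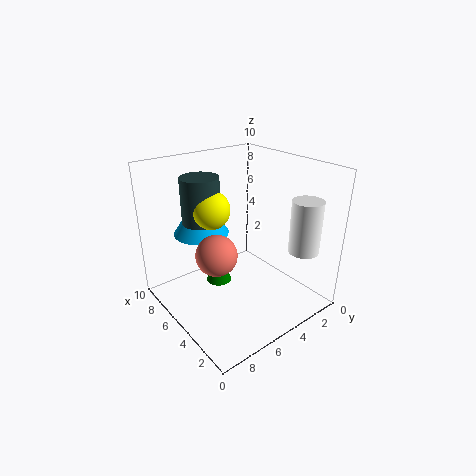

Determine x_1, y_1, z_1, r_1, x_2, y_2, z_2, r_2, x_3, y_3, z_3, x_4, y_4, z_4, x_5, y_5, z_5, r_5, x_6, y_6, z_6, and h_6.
x_1 = 7.5
y_1 = 5
z_1 = 0.25
r_1 = 1
x_2 = 7.75
y_2 = 6.25
z_2 = 4.75
r_2 = 2
x_3 = 3.25
y_3 = 8
z_3 = 5.5
x_4 = 5.25
y_4 = 7
z_4 = 7.5
x_5 = 6
y_5 = 7.25
z_5 = 6.5
r_5 = 1.25
x_6 = 1.25
y_6 = 2.5
z_6 = 4.75
h_6 = 3.5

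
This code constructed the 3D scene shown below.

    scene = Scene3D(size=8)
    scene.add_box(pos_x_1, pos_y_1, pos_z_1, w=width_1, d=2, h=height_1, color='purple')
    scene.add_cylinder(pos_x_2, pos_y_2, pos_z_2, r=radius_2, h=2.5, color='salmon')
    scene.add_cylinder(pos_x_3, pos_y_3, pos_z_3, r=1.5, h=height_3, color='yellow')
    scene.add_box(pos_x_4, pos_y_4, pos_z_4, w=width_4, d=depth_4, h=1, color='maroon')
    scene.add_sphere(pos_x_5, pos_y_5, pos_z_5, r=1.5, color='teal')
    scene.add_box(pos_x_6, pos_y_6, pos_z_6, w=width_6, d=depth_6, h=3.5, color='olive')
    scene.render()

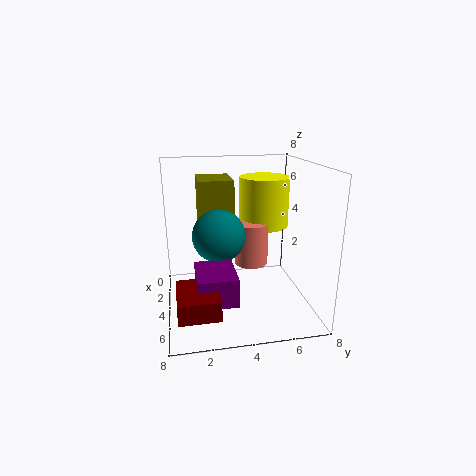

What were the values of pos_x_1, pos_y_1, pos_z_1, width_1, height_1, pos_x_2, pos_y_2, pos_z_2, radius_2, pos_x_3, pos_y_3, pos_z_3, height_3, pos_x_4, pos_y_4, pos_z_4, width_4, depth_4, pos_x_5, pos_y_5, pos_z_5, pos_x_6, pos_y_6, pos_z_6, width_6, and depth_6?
pos_x_1 = 4.5
pos_y_1 = 1.5
pos_z_1 = 1.5
width_1 = 2.5
height_1 = 1.5
pos_x_2 = 3
pos_y_2 = 5
pos_z_2 = 2
radius_2 = 1
pos_x_3 = 2
pos_y_3 = 6
pos_z_3 = 4
height_3 = 3
pos_x_4 = 5.5
pos_y_4 = 0.5
pos_z_4 = 1.5
width_4 = 2.5
depth_4 = 2
pos_x_5 = 3.5
pos_y_5 = 3
pos_z_5 = 4
pos_x_6 = 0.5
pos_y_6 = 2
pos_z_6 = 3.5
width_6 = 2.5
depth_6 = 2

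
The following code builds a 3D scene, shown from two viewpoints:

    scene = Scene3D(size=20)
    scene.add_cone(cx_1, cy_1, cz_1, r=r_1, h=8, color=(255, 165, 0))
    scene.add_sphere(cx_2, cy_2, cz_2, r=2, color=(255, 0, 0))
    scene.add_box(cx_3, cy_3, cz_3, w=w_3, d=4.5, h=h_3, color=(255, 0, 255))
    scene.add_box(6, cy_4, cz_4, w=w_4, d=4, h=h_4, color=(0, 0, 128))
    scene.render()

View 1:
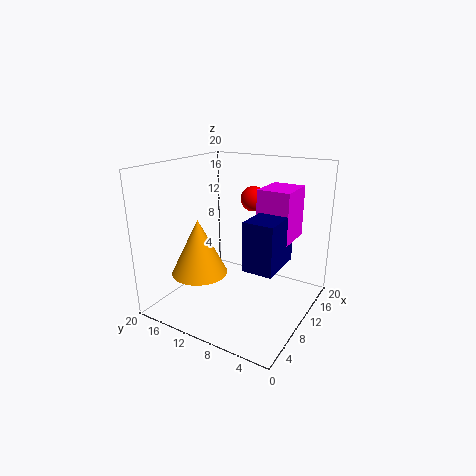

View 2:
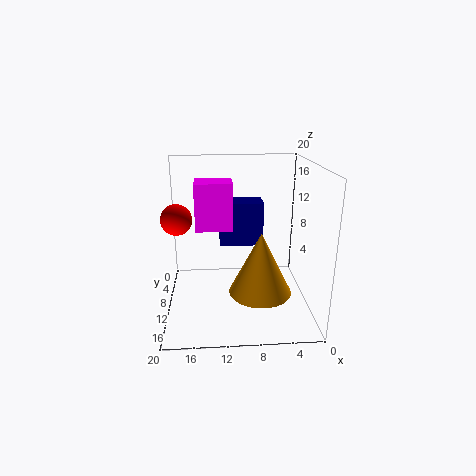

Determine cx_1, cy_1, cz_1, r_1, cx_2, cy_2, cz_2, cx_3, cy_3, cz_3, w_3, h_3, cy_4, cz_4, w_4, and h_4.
cx_1 = 7.5
cy_1 = 15
cz_1 = 4.5
r_1 = 4
cx_2 = 18
cy_2 = 12
cz_2 = 13.5
cx_3 = 10.5
cy_3 = 3
cz_3 = 10
w_3 = 5.5
h_3 = 7
cy_4 = 3
cz_4 = 7.5
w_4 = 6.5
h_4 = 6.5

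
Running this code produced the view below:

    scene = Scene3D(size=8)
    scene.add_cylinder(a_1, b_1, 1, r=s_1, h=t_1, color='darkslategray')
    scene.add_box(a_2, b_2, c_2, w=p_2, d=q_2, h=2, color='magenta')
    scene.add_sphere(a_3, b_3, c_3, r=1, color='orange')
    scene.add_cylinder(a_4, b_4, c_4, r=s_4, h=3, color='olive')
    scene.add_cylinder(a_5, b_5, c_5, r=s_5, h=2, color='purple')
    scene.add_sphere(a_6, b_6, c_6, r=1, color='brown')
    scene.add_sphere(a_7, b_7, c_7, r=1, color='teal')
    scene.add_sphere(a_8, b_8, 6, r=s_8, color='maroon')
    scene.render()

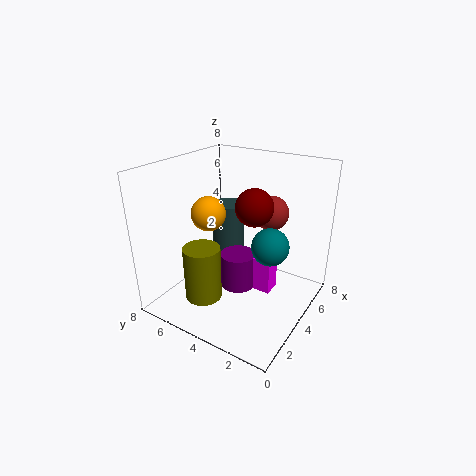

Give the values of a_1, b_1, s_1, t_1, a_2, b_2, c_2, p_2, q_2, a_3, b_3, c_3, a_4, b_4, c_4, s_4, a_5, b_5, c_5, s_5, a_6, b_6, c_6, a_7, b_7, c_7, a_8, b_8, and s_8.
a_1 = 6; b_1 = 6; s_1 = 1; t_1 = 4; a_2 = 4; b_2 = 2; c_2 = 1; p_2 = 1; q_2 = 1; a_3 = 4; b_3 = 6; c_3 = 5; a_4 = 2; b_4 = 5; c_4 = 1; s_4 = 1; a_5 = 4; b_5 = 4; c_5 = 1; s_5 = 1; a_6 = 6; b_6 = 3; c_6 = 5; a_7 = 4; b_7 = 2; c_7 = 4; a_8 = 4; b_8 = 3; s_8 = 1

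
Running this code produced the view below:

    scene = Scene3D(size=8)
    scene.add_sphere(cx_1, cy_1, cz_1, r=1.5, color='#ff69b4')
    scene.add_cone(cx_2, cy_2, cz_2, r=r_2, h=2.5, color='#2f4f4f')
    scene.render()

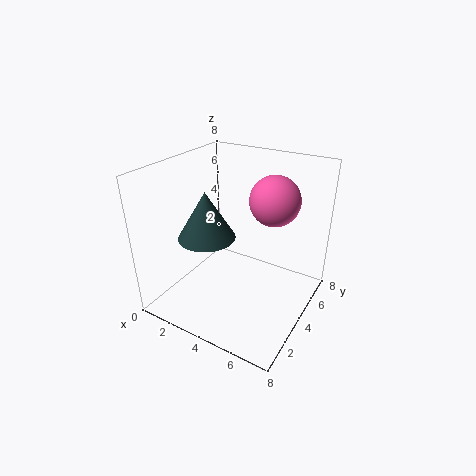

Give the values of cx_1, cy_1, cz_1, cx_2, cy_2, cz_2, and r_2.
cx_1 = 5
cy_1 = 6.5
cz_1 = 5.5
cx_2 = 3
cy_2 = 2.5
cz_2 = 4.5
r_2 = 1.5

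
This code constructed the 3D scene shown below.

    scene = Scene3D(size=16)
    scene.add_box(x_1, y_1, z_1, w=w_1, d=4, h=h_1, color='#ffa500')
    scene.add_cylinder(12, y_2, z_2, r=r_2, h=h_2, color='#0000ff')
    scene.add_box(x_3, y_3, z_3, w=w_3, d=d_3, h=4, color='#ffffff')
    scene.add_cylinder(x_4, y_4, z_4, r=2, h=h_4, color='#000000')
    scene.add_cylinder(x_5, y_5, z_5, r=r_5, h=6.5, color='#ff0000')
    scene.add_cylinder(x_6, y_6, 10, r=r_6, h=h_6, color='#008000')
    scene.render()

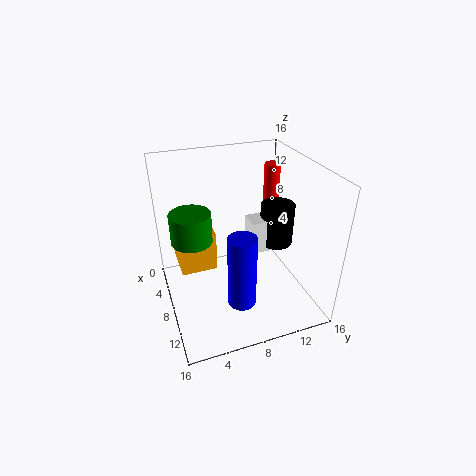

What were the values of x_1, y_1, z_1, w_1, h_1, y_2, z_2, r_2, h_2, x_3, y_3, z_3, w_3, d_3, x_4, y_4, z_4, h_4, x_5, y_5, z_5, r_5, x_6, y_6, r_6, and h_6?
x_1 = 3, y_1 = 1.5, z_1 = 4.5, w_1 = 5, h_1 = 4.5, y_2 = 7, z_2 = 2.5, r_2 = 1.5, h_2 = 8, x_3 = 5, y_3 = 10, z_3 = 5, w_3 = 2.5, d_3 = 3.5, x_4 = 6.5, y_4 = 13.5, z_4 = 5.5, h_4 = 5, x_5 = 2.5, y_5 = 14.5, z_5 = 7.5, r_5 = 1, x_6 = 10, y_6 = 2.5, r_6 = 2, h_6 = 3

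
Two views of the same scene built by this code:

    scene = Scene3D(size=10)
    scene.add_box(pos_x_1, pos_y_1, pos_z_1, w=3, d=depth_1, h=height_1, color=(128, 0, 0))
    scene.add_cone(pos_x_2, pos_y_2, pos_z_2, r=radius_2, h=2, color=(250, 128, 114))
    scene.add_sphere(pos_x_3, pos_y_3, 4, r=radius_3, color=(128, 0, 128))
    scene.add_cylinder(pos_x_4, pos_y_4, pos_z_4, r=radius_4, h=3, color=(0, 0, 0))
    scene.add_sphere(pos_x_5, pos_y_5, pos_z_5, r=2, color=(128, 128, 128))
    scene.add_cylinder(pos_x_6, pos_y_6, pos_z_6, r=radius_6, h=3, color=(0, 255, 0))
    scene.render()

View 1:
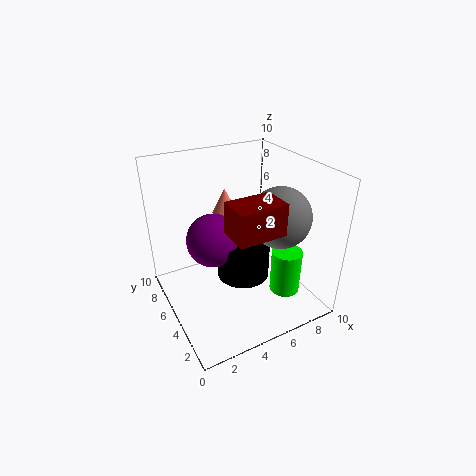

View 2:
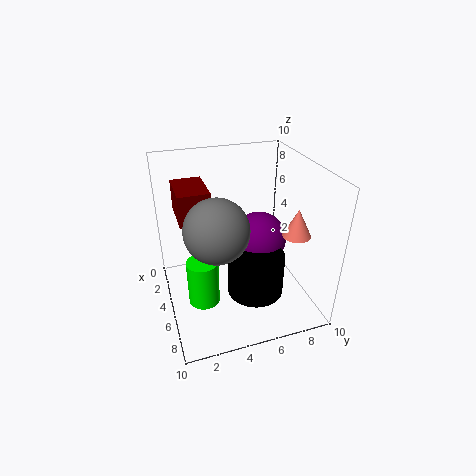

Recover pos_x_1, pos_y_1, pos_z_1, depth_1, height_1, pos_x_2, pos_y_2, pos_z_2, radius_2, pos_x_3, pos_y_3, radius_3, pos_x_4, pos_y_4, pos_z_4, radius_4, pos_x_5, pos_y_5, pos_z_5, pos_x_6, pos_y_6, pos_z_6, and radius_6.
pos_x_1 = 3; pos_y_1 = 1; pos_z_1 = 7; depth_1 = 2; height_1 = 2; pos_x_2 = 6; pos_y_2 = 9; pos_z_2 = 5; radius_2 = 1; pos_x_3 = 4; pos_y_3 = 7; radius_3 = 2; pos_x_4 = 6; pos_y_4 = 6; pos_z_4 = 1; radius_4 = 2; pos_x_5 = 7; pos_y_5 = 3; pos_z_5 = 7; pos_x_6 = 7; pos_y_6 = 2; pos_z_6 = 2; radius_6 = 1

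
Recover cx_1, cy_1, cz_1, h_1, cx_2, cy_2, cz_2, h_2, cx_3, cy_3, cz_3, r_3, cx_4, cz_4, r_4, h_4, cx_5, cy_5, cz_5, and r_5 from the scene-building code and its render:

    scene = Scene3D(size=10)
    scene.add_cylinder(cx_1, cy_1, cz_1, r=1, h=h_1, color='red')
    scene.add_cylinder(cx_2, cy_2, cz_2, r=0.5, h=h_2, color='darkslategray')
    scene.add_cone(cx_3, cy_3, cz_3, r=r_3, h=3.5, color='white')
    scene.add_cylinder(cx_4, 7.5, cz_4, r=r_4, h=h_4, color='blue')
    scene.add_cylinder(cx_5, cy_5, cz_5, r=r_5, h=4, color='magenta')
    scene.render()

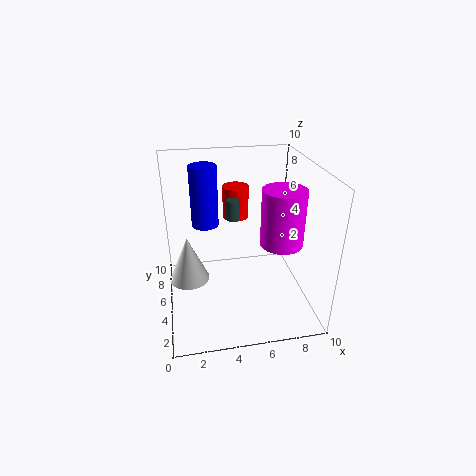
cx_1 = 5.5
cy_1 = 8.5
cz_1 = 5
h_1 = 2.5
cx_2 = 5
cy_2 = 7
cz_2 = 5.5
h_2 = 1.5
cx_3 = 1.5
cy_3 = 6.5
cz_3 = 1
r_3 = 1.5
cx_4 = 3
cz_4 = 5
r_4 = 1
h_4 = 4.5
cx_5 = 8
cy_5 = 4.5
cz_5 = 4.5
r_5 = 1.5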